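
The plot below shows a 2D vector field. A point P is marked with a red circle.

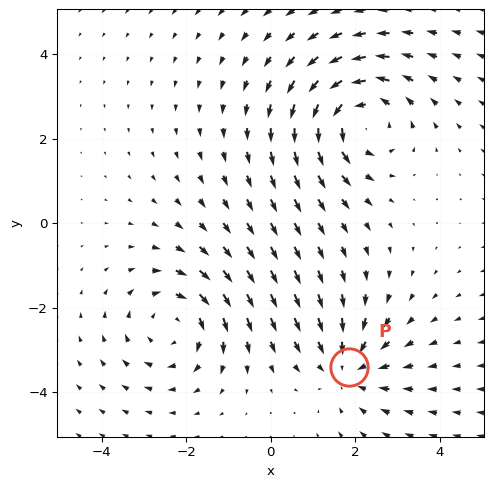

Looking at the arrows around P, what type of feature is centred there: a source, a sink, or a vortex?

sink

At P (1.8, -3.4) the arrows converge inward. Divergence about -2, curl ≈0 — negative divergence with near-zero curl is a sink.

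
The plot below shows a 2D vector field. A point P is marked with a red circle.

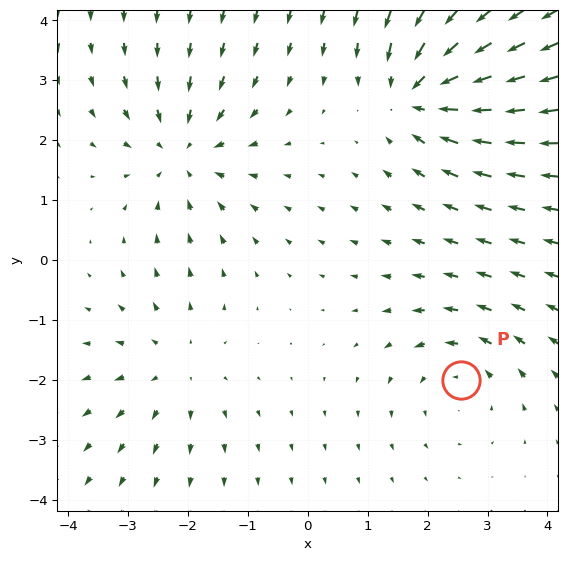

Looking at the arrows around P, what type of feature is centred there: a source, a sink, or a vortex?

vortex

At P (2.6, -2.0) the arrows circulate counterclockwise. Divergence ≈0, curl about +2 — near-zero divergence with nonzero curl is a vortex.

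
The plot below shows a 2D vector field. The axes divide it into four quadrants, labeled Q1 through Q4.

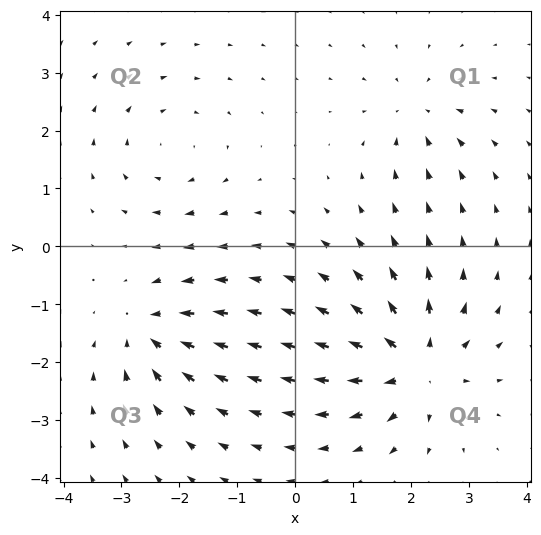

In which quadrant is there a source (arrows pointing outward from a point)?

The source sits at approximately (2.1, -2.0), which lies in quadrant Q4. The divergence there is about +6, positive as expected for a source.

Q4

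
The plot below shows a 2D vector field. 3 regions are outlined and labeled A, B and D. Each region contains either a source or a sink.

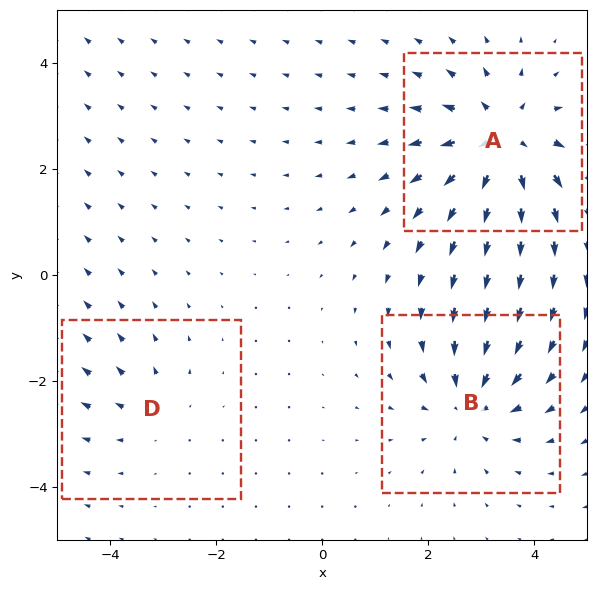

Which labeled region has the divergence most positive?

A

Divergence at each region's feature centre — A: about +5, B: about -4, D: about +2. Region A is most positive.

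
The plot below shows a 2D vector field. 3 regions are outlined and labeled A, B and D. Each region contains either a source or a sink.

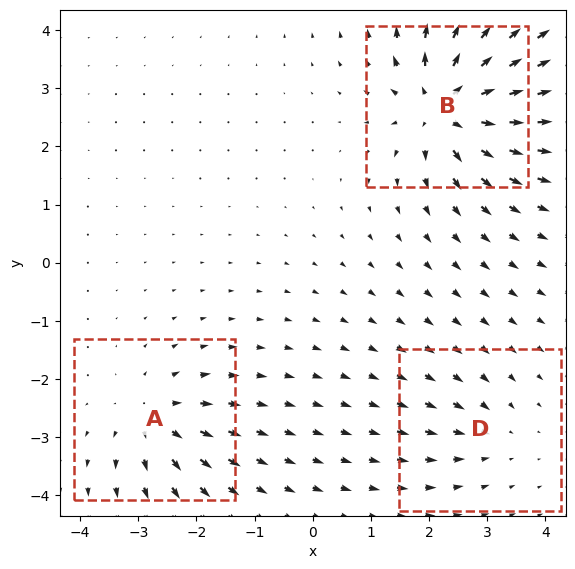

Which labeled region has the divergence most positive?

B

Divergence at each region's feature centre — A: about +4, B: about +7, D: about -2. Region B is most positive.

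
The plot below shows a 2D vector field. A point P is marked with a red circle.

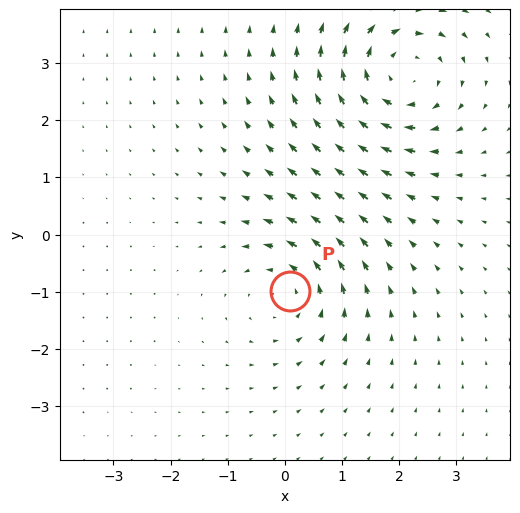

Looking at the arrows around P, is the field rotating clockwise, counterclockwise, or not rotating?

counterclockwise

Near P at (0.1, -1.0) the arrows circulate counterclockwise. The curl (z-component) there is about +3; positive curl means counterclockwise rotation.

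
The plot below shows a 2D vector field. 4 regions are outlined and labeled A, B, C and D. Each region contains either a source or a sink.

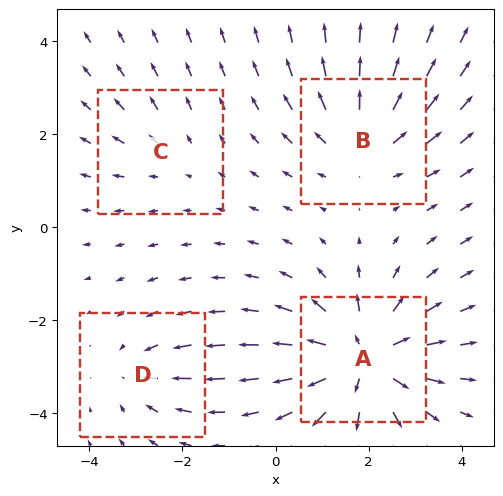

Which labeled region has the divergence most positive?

Divergence at each region's feature centre — A: about +7, B: about +4, C: about +2, D: about -3. Region A is most positive.

A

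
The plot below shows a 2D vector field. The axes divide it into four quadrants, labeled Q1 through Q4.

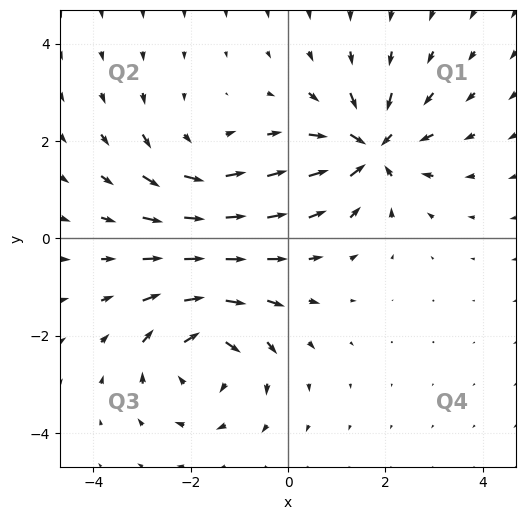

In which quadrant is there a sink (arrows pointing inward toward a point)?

The sink sits at approximately (1.7, 1.8), which lies in quadrant Q1. The divergence there is about -5, negative as expected for a sink.

Q1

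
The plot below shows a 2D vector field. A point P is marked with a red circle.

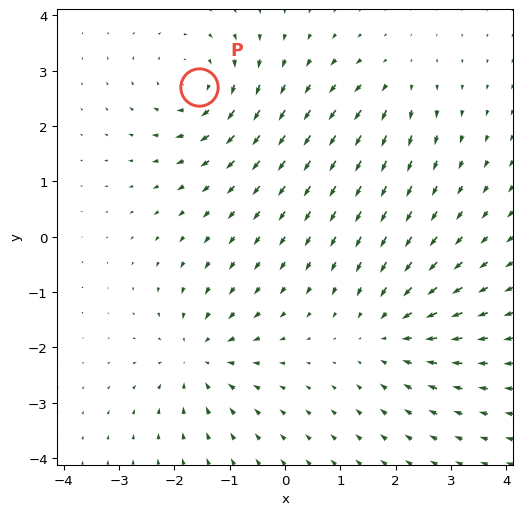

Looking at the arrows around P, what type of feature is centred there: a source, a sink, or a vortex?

At P (-1.6, 2.7) the arrows circulate clockwise. Divergence ≈0, curl about -5 — near-zero divergence with nonzero curl is a vortex.

vortex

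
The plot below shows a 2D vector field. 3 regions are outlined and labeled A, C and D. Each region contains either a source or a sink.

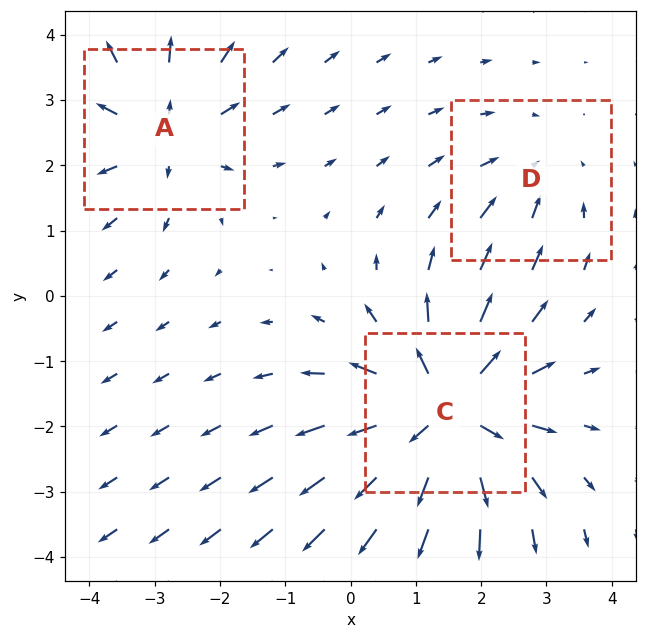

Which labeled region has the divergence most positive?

Divergence at each region's feature centre — A: about +3, C: about +5, D: about -2. Region C is most positive.

C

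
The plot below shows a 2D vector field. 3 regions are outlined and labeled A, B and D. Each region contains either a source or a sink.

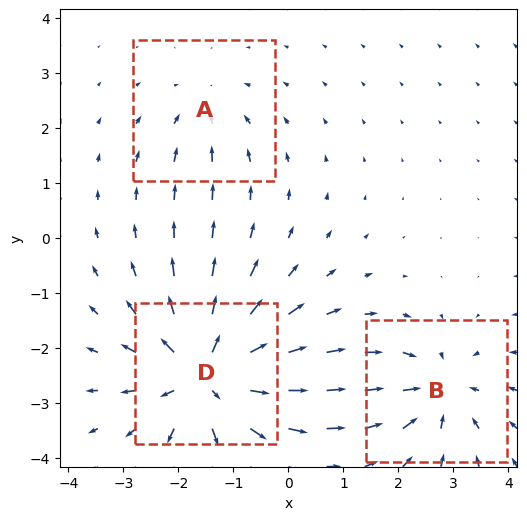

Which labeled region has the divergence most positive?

D

Divergence at each region's feature centre — A: about -2, B: about -4, D: about +6. Region D is most positive.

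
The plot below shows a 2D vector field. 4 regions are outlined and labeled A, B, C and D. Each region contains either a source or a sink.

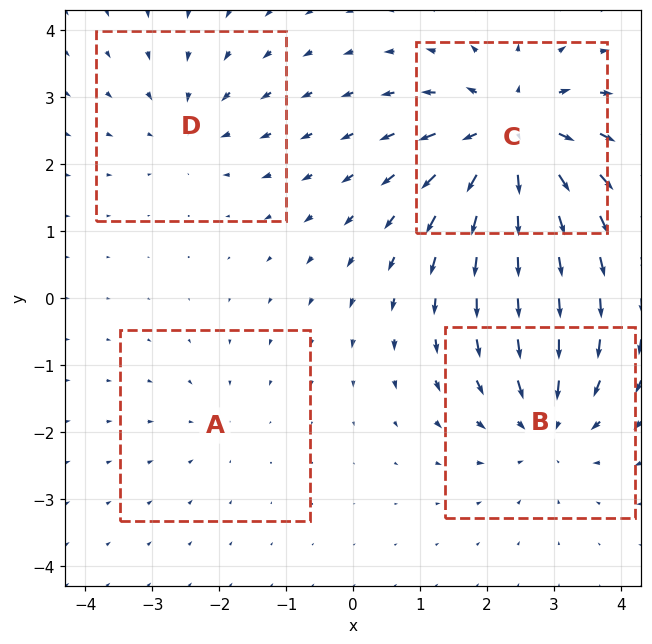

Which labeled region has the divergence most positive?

Divergence at each region's feature centre — A: about -2, B: about -5, C: about +7, D: about -3. Region C is most positive.

C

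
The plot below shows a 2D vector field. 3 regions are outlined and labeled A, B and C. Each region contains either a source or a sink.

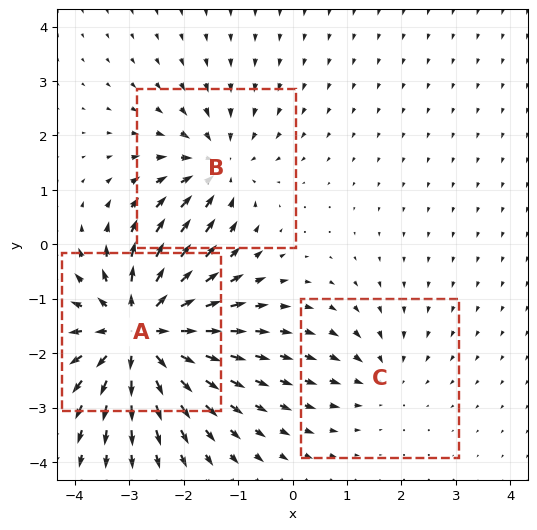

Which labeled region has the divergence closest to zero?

Divergence at each region's feature centre — A: about +5, B: about -3, C: about -2. Region C is closest to zero.

C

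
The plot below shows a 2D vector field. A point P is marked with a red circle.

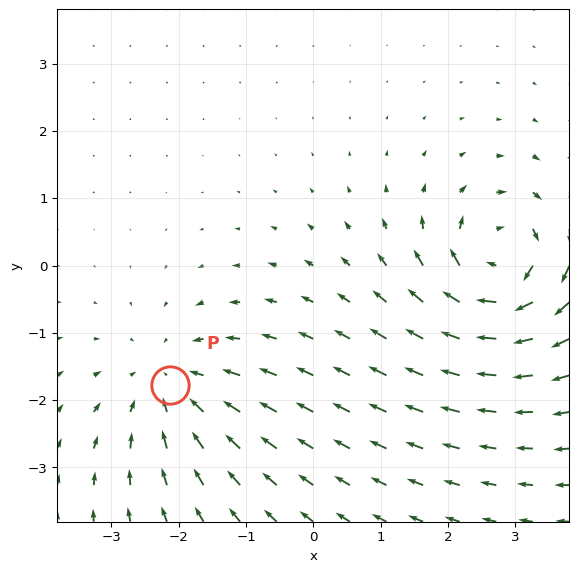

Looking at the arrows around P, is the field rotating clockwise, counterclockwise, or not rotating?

Near P at (-2.1, -1.8) the arrows show no circulation. The curl there is ≈0.

not rotating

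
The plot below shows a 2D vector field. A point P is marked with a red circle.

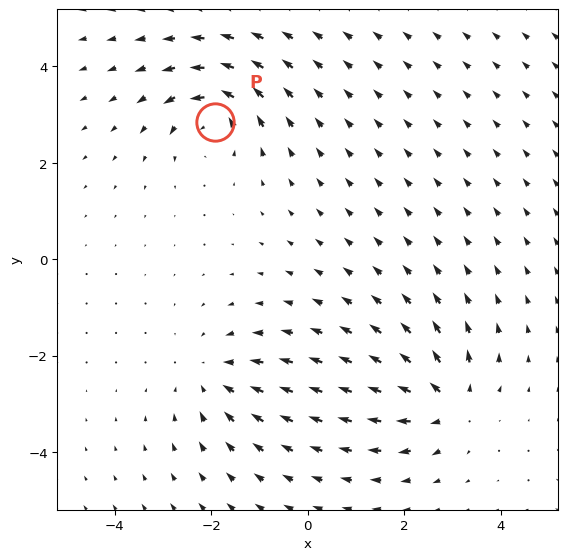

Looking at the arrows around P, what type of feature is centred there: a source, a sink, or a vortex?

vortex

At P (-1.9, 2.8) the arrows circulate counterclockwise. Divergence ≈0, curl about +4 — near-zero divergence with nonzero curl is a vortex.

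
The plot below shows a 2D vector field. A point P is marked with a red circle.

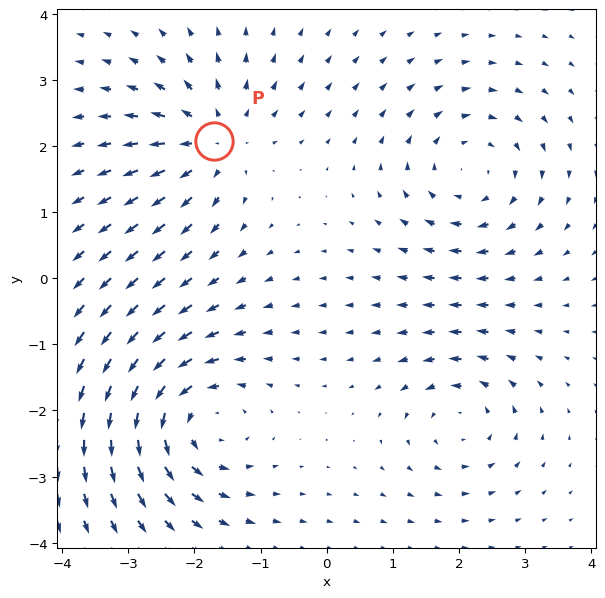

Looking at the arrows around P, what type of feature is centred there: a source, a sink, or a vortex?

At P (-1.7, 2.1) the arrows spread outward. Divergence about +4, curl ≈0 — positive divergence with near-zero curl is a source.

source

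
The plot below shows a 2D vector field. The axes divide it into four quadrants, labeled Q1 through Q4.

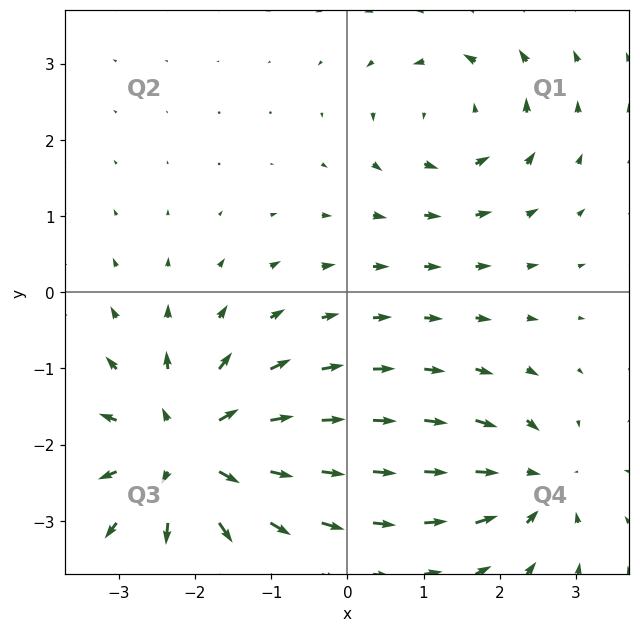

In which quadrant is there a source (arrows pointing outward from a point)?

Q3

The source sits at approximately (-2.1, -2.1), which lies in quadrant Q3. The divergence there is about +5, positive as expected for a source.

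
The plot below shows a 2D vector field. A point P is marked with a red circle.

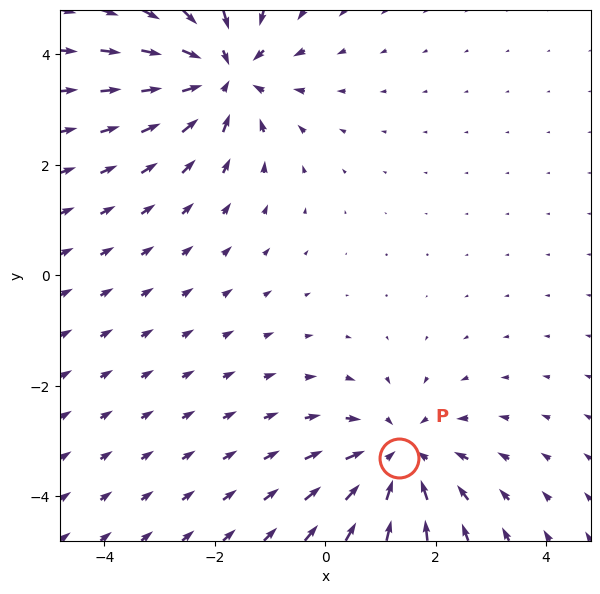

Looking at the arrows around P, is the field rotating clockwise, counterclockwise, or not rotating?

Near P at (1.3, -3.3) the arrows show no circulation. The curl there is ≈0.

not rotating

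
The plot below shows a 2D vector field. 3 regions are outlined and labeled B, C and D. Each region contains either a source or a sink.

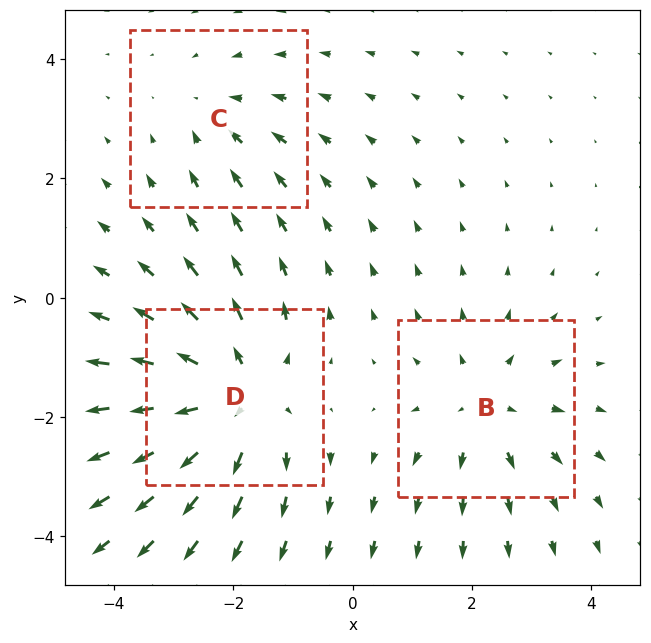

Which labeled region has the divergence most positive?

D

Divergence at each region's feature centre — B: about +3, C: about -2, D: about +4. Region D is most positive.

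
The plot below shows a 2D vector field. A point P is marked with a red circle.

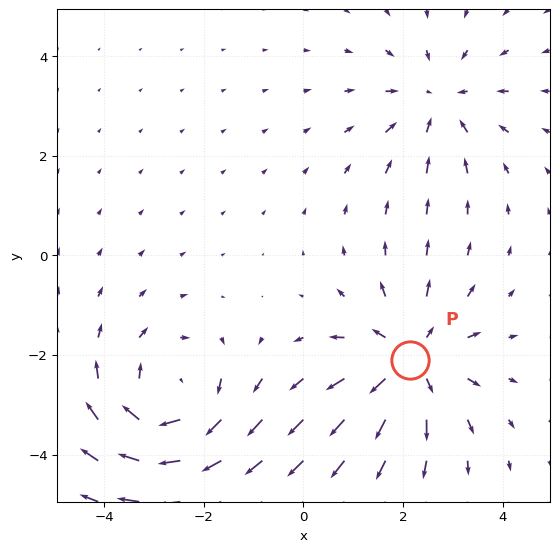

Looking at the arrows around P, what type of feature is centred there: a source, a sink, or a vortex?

source

At P (2.1, -2.1) the arrows spread outward. Divergence about +4, curl ≈0 — positive divergence with near-zero curl is a source.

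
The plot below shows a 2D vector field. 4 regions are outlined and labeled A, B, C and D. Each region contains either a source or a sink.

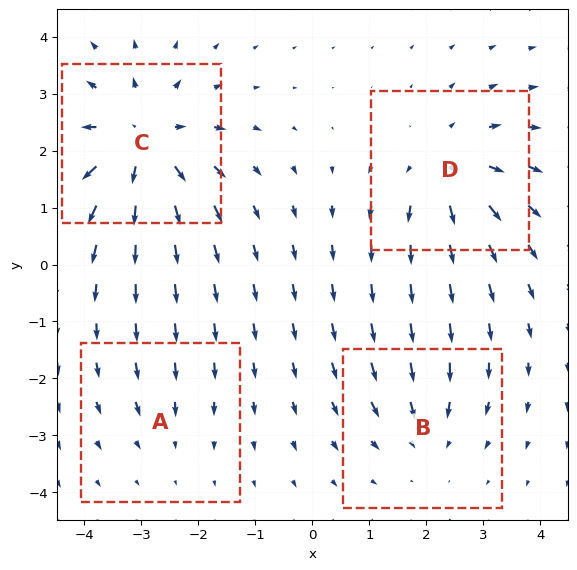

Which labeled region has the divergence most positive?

Divergence at each region's feature centre — A: about -2, B: about -3, C: about +6, D: about +5. Region C is most positive.

C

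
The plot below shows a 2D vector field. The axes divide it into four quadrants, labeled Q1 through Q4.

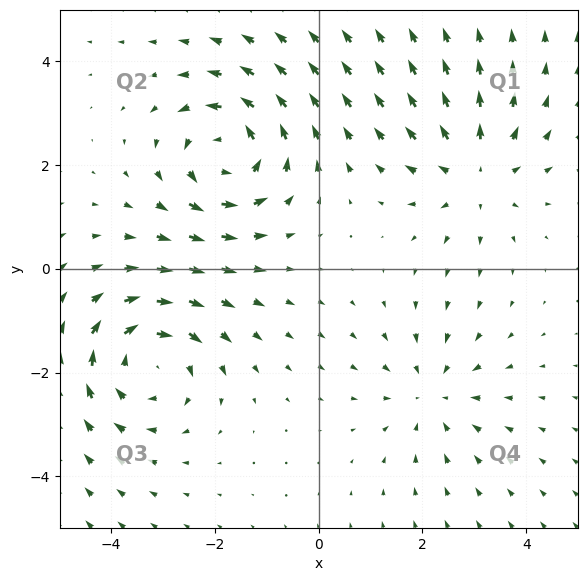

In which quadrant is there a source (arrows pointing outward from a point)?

Q1

The source sits at approximately (3.0, 1.8), which lies in quadrant Q1. The divergence there is about +3, positive as expected for a source.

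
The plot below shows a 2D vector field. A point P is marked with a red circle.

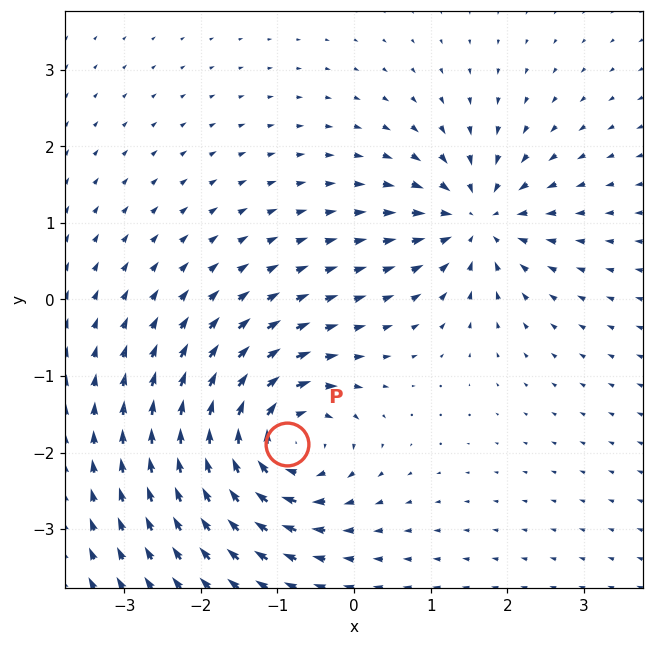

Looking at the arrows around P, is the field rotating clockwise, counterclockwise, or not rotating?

clockwise

Near P at (-0.9, -1.9) the arrows circulate clockwise. The curl (z-component) there is about -6; negative curl means clockwise rotation.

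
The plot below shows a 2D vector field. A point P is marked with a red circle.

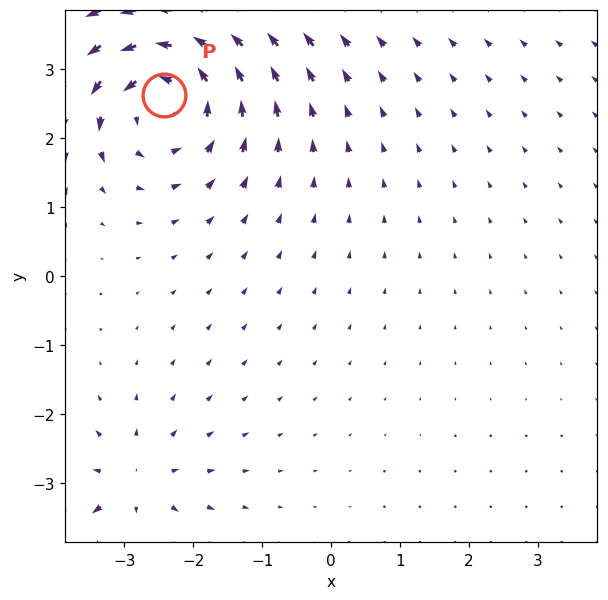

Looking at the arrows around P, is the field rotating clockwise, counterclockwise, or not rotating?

Near P at (-2.4, 2.6) the arrows circulate counterclockwise. The curl (z-component) there is about +5; positive curl means counterclockwise rotation.

counterclockwise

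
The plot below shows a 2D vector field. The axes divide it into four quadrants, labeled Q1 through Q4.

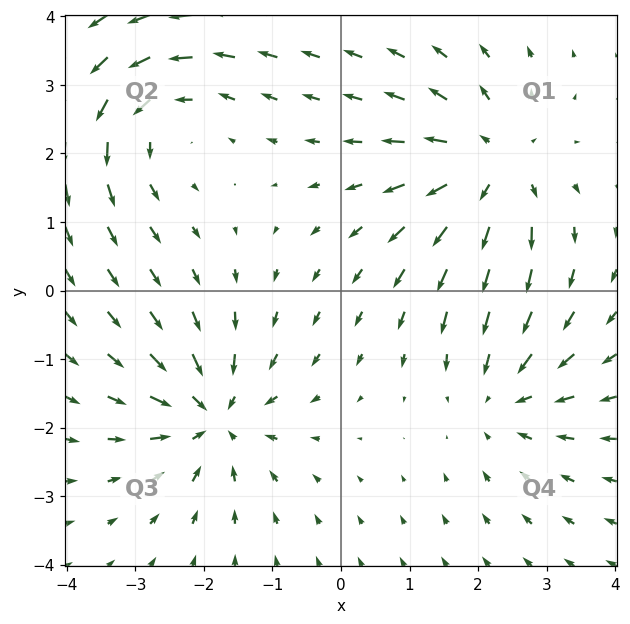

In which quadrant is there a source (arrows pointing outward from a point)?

The source sits at approximately (2.2, 1.8), which lies in quadrant Q1. The divergence there is about +5, positive as expected for a source.

Q1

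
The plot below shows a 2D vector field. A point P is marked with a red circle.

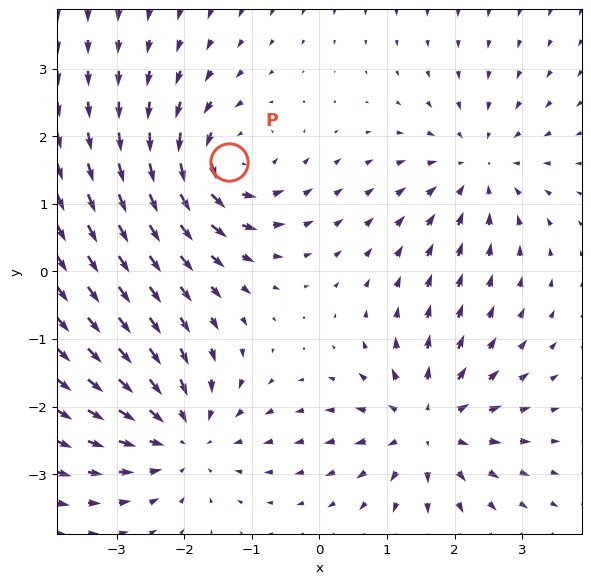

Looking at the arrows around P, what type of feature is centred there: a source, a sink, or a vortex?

At P (-1.3, 1.6) the arrows circulate counterclockwise. Divergence ≈0, curl about +5 — near-zero divergence with nonzero curl is a vortex.

vortex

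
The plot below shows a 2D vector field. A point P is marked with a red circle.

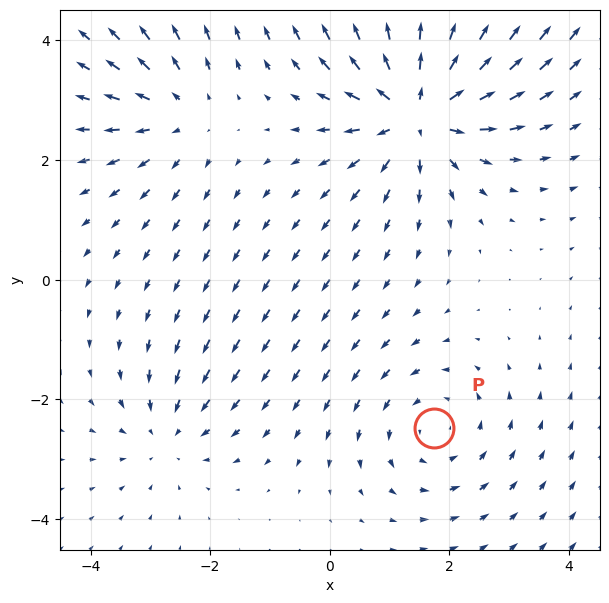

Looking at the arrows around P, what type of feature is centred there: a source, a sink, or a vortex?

vortex

At P (1.7, -2.5) the arrows circulate counterclockwise. Divergence ≈0, curl about +3 — near-zero divergence with nonzero curl is a vortex.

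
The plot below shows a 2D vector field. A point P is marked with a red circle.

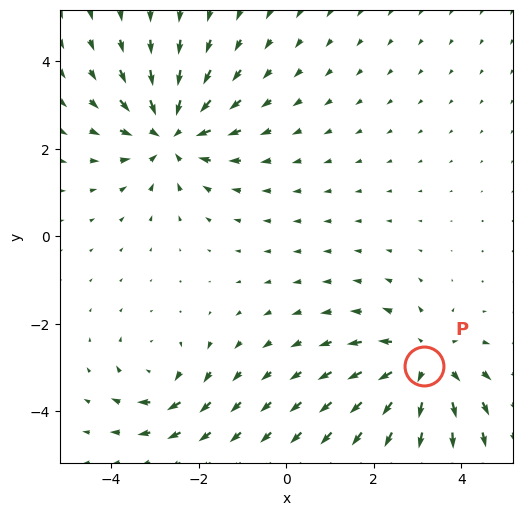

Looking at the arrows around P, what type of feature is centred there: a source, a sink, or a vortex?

At P (3.1, -3.0) the arrows spread outward. Divergence about +4, curl ≈0 — positive divergence with near-zero curl is a source.

source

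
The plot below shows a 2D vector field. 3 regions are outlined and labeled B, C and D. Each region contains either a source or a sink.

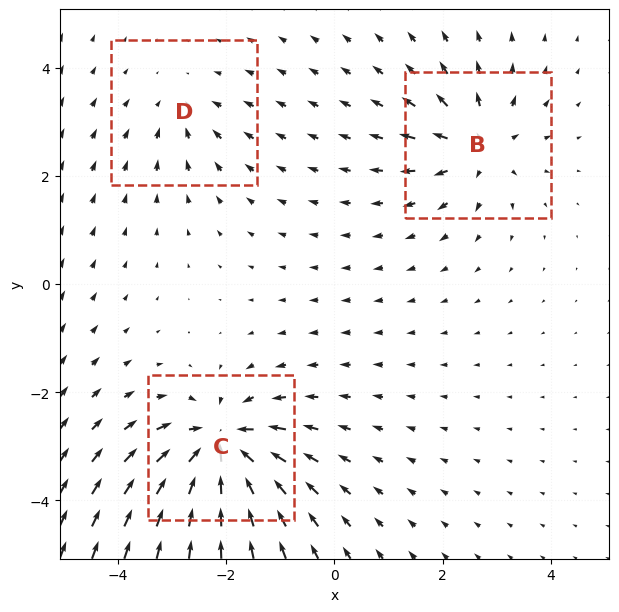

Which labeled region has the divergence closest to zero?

D

Divergence at each region's feature centre — B: about +4, C: about -6, D: about -2. Region D is closest to zero.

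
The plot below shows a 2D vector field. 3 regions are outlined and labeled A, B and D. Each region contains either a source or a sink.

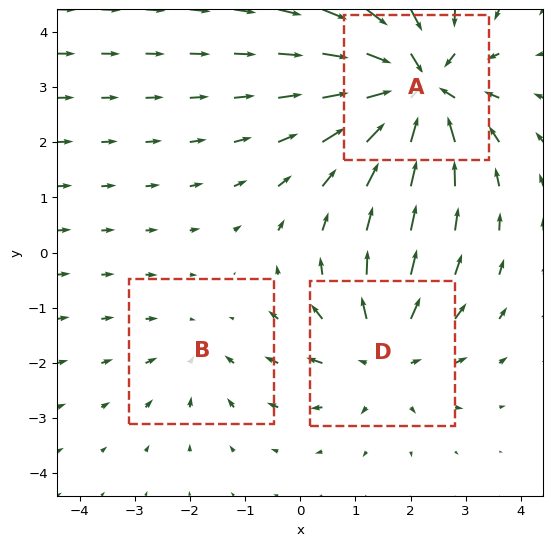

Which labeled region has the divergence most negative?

Divergence at each region's feature centre — A: about -5, B: about -2, D: about +3. Region A is most negative.

A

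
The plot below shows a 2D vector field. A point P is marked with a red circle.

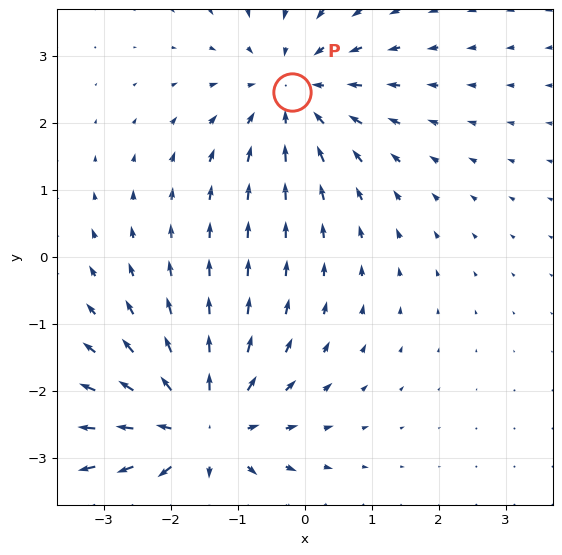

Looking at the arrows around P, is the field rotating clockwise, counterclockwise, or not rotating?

not rotating

Near P at (-0.2, 2.5) the arrows show no circulation. The curl there is ≈0.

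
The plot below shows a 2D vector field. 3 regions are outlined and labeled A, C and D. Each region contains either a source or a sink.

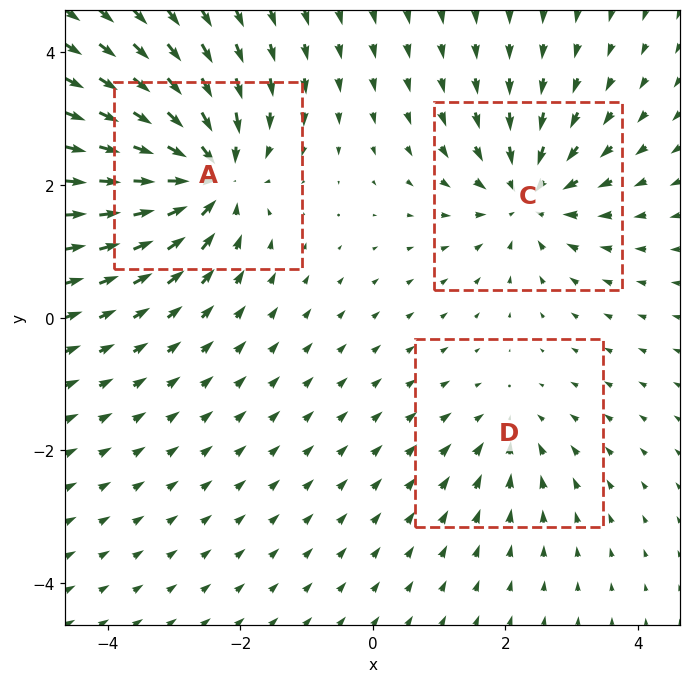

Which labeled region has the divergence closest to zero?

D

Divergence at each region's feature centre — A: about -6, C: about -4, D: about -2. Region D is closest to zero.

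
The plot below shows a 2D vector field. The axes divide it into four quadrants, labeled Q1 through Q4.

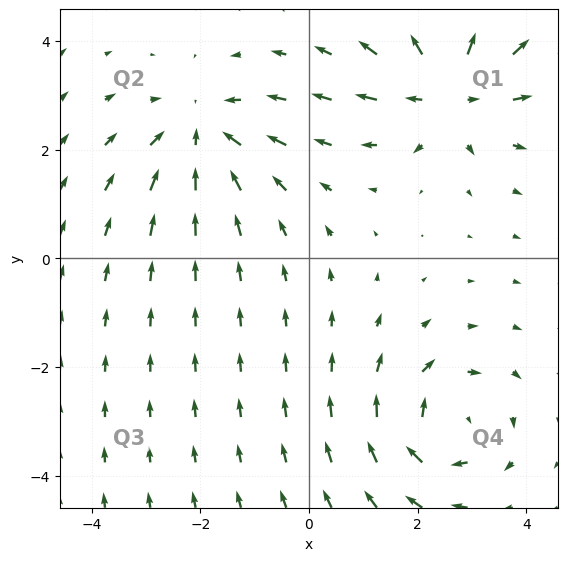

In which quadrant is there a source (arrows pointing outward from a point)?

The source sits at approximately (2.6, 3.1), which lies in quadrant Q1. The divergence there is about +3, positive as expected for a source.

Q1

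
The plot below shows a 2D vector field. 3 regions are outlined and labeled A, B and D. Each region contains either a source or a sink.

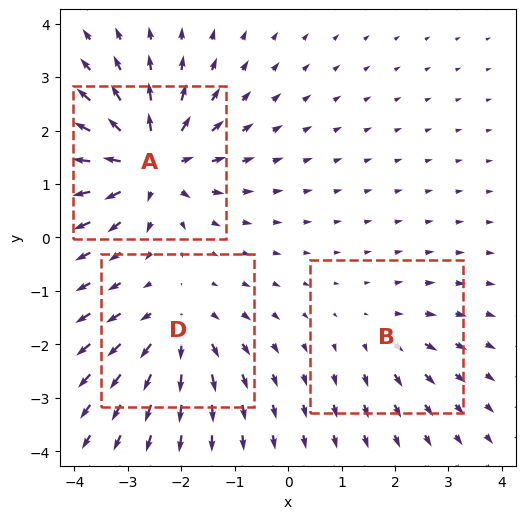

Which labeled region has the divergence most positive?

A

Divergence at each region's feature centre — A: about +6, B: about +2, D: about +4. Region A is most positive.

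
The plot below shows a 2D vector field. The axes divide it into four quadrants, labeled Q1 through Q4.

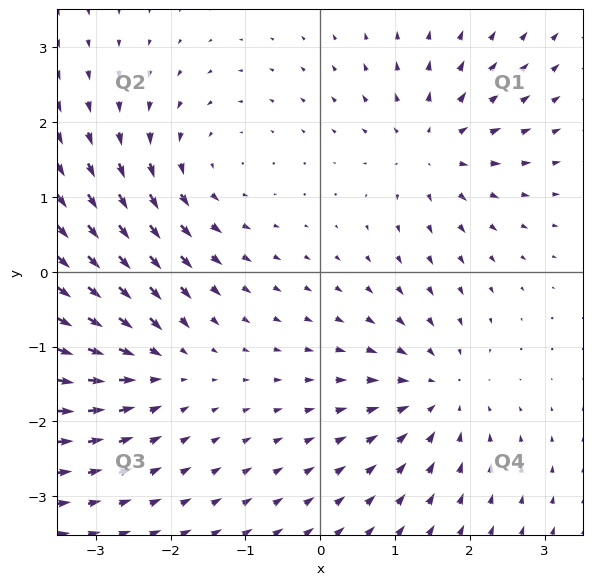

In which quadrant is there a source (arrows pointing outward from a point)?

The source sits at approximately (1.5, 1.6), which lies in quadrant Q1. The divergence there is about +4, positive as expected for a source.

Q1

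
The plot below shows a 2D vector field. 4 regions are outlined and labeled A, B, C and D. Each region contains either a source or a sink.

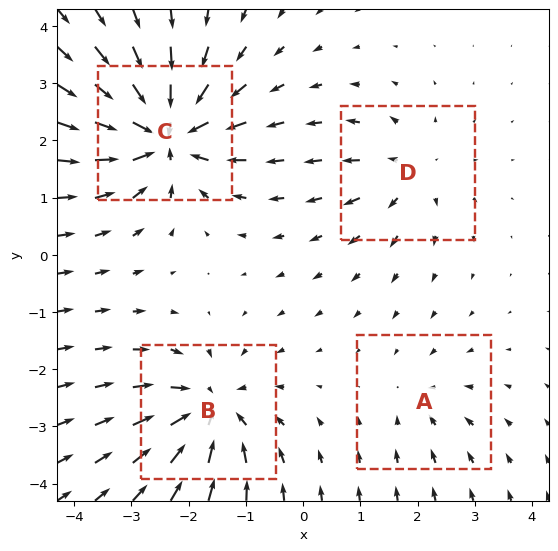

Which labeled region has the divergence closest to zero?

Divergence at each region's feature centre — A: about -3, B: about -6, C: about -8, D: about +4. Region A is closest to zero.

A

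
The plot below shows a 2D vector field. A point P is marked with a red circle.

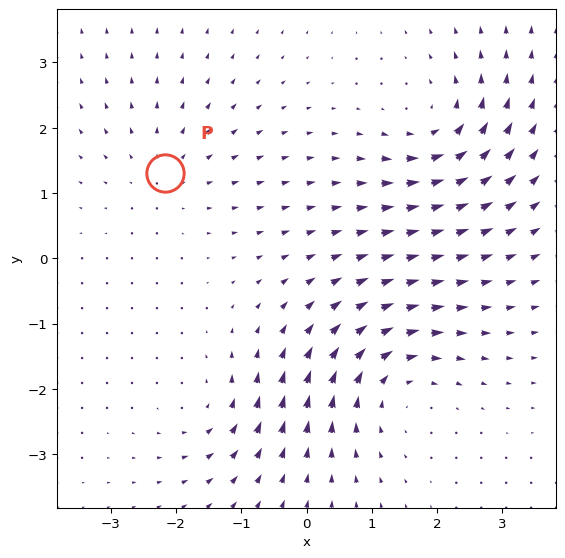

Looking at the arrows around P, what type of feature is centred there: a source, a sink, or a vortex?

source

At P (-2.2, 1.3) the arrows spread outward. Divergence about +3, curl ≈0 — positive divergence with near-zero curl is a source.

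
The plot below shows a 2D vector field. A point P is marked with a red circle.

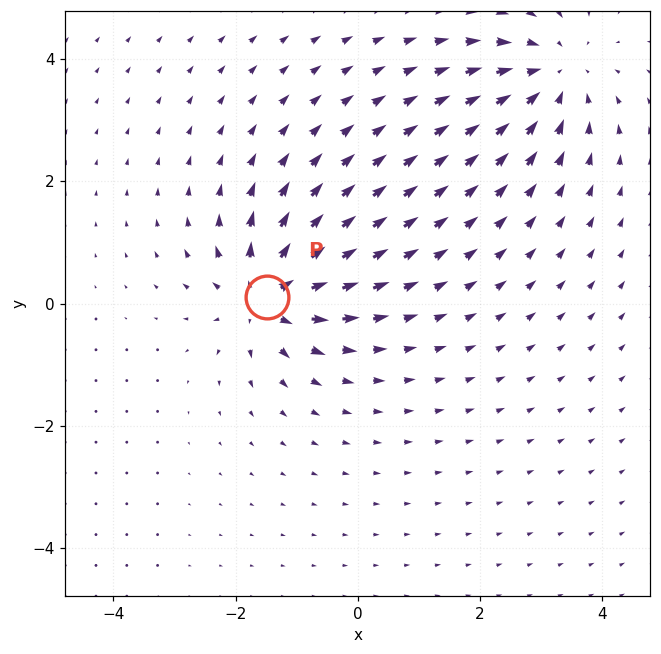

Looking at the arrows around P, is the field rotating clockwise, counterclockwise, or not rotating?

Near P at (-1.5, 0.1) the arrows show no circulation. The curl there is ≈0.

not rotating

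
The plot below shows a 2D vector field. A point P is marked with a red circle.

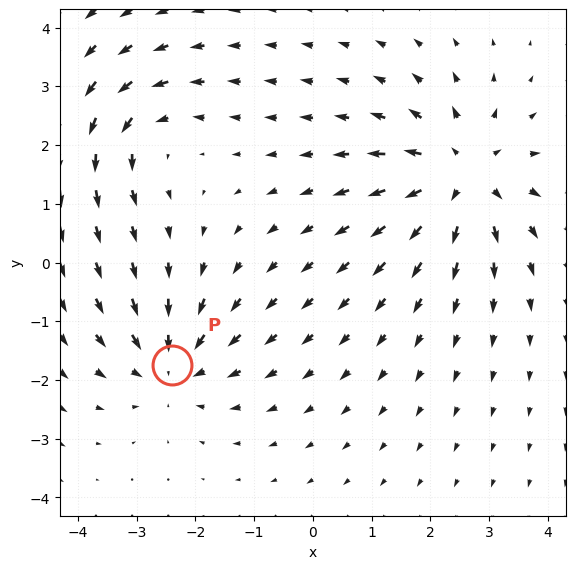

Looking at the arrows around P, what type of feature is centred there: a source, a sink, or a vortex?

At P (-2.4, -1.8) the arrows converge inward. Divergence about -4, curl ≈0 — negative divergence with near-zero curl is a sink.

sink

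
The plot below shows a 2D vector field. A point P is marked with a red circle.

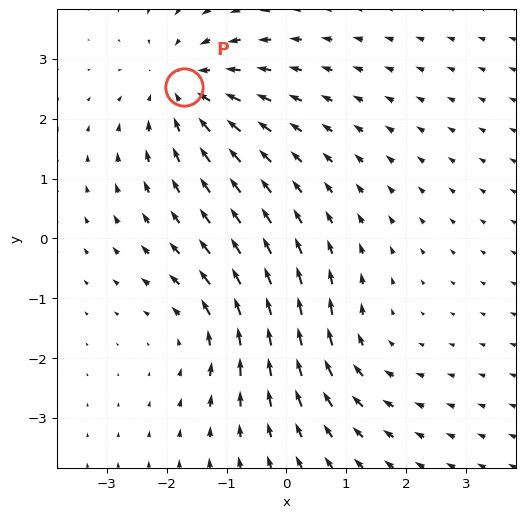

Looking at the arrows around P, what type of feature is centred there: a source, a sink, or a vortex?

At P (-1.7, 2.5) the arrows converge inward. Divergence about -4, curl ≈0 — negative divergence with near-zero curl is a sink.

sink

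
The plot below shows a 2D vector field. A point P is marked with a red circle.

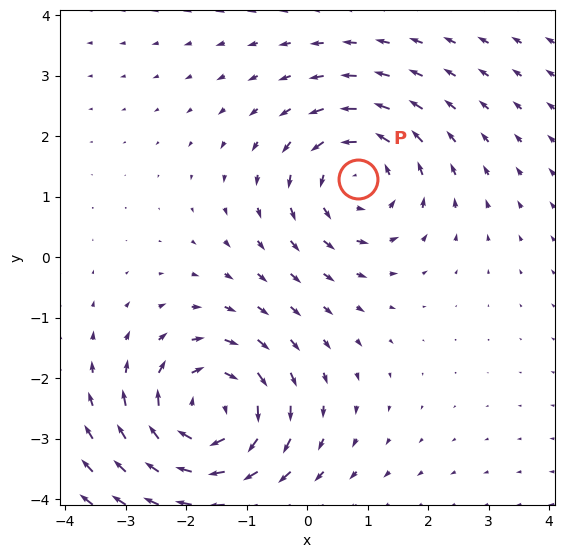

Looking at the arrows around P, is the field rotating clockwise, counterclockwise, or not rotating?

Near P at (0.8, 1.3) the arrows circulate counterclockwise. The curl (z-component) there is about +3; positive curl means counterclockwise rotation.

counterclockwise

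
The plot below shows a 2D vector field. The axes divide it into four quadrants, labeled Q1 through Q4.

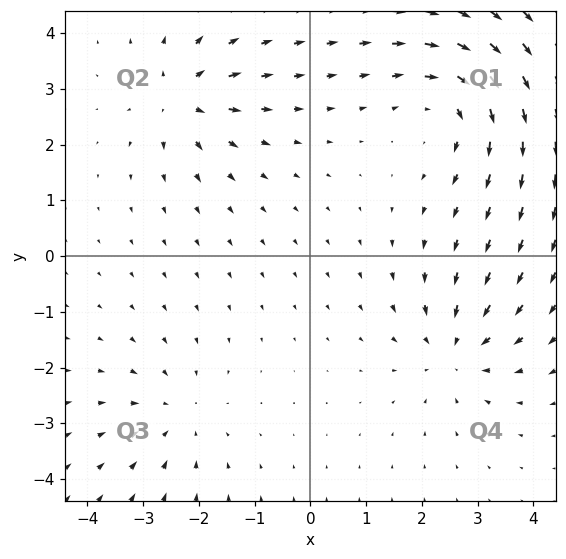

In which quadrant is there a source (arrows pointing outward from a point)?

Q2

The source sits at approximately (-2.3, 2.8), which lies in quadrant Q2. The divergence there is about +4, positive as expected for a source.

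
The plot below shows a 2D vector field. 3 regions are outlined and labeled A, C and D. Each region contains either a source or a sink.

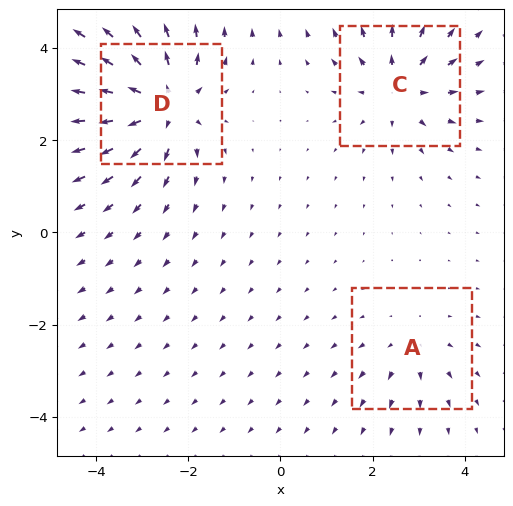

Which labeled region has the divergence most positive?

D

Divergence at each region's feature centre — A: about +2, C: about +4, D: about +6. Region D is most positive.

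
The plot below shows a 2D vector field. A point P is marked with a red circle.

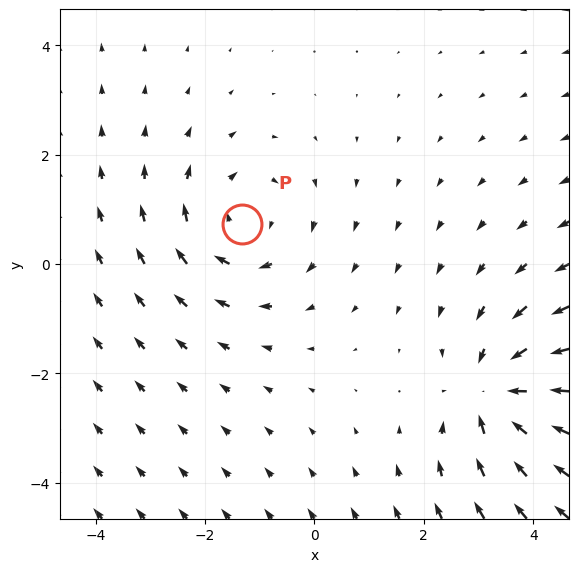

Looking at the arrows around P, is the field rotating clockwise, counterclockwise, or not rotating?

clockwise

Near P at (-1.3, 0.7) the arrows circulate clockwise. The curl (z-component) there is about -2; negative curl means clockwise rotation.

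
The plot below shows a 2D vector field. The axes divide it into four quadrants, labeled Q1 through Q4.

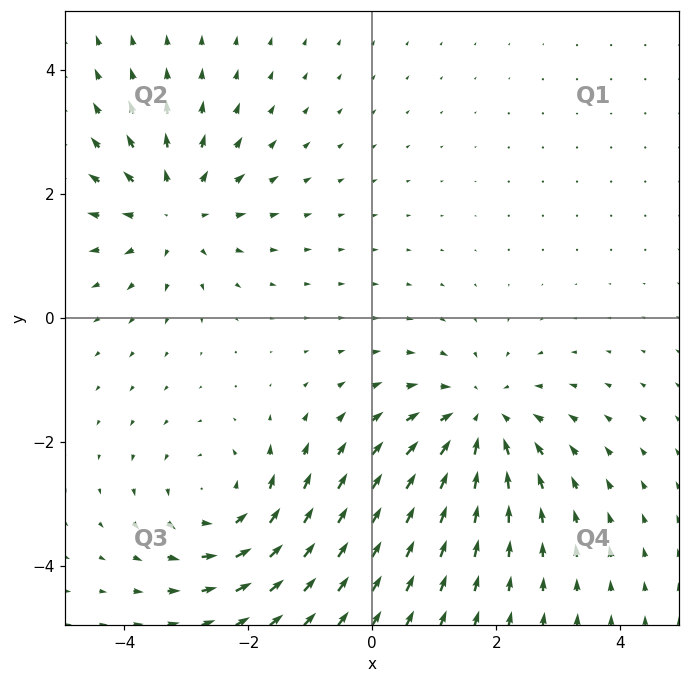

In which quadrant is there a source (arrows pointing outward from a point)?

Q2

The source sits at approximately (-3.2, 1.7), which lies in quadrant Q2. The divergence there is about +4, positive as expected for a source.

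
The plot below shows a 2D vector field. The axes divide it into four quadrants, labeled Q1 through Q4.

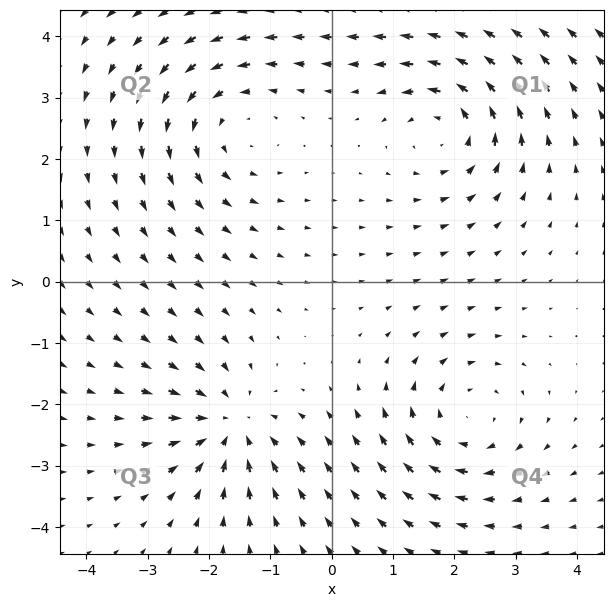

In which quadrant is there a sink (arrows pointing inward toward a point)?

The sink sits at approximately (-1.7, -2.4), which lies in quadrant Q3. The divergence there is about -5, negative as expected for a sink.

Q3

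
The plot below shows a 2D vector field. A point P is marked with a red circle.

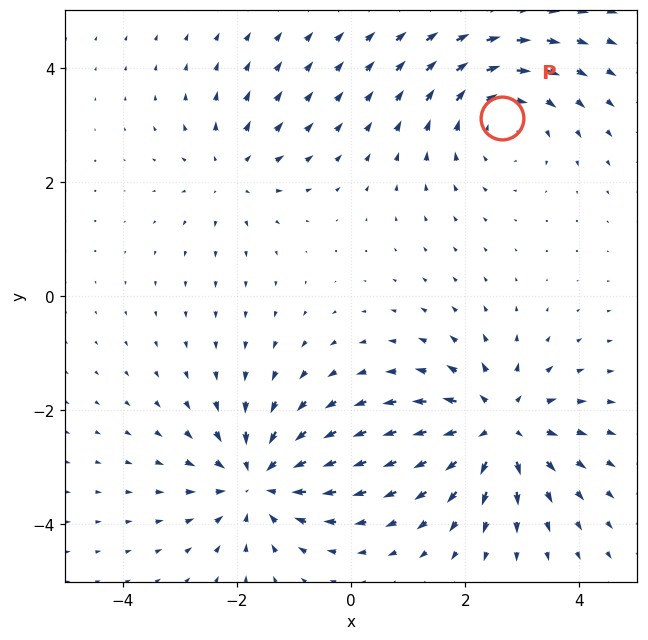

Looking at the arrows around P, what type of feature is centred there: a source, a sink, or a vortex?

vortex

At P (2.6, 3.1) the arrows circulate clockwise. Divergence ≈0, curl about -4 — near-zero divergence with nonzero curl is a vortex.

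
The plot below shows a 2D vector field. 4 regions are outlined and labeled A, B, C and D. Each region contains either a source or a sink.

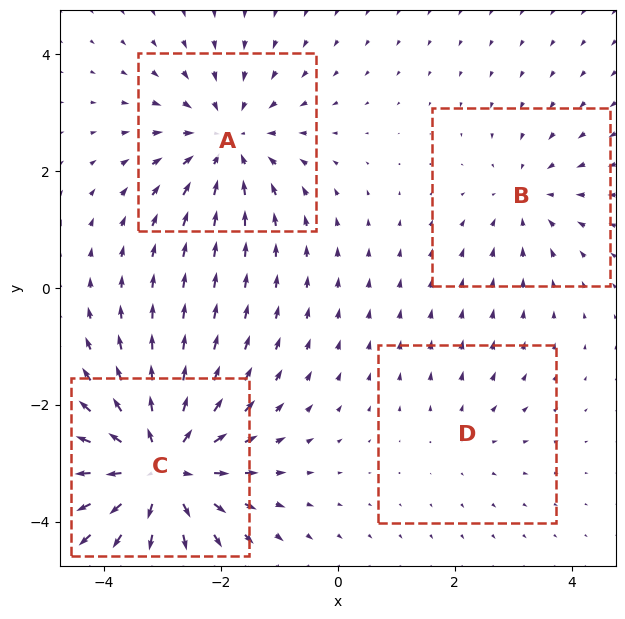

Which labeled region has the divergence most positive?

Divergence at each region's feature centre — A: about -4, B: about -3, C: about +6, D: about +2. Region C is most positive.

C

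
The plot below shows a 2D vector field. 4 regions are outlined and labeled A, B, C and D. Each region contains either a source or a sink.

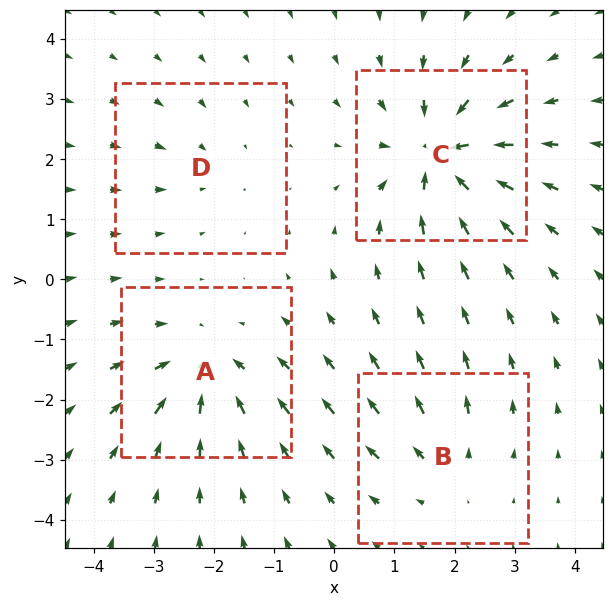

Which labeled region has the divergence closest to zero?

D

Divergence at each region's feature centre — A: about -6, B: about +4, C: about -8, D: about -2. Region D is closest to zero.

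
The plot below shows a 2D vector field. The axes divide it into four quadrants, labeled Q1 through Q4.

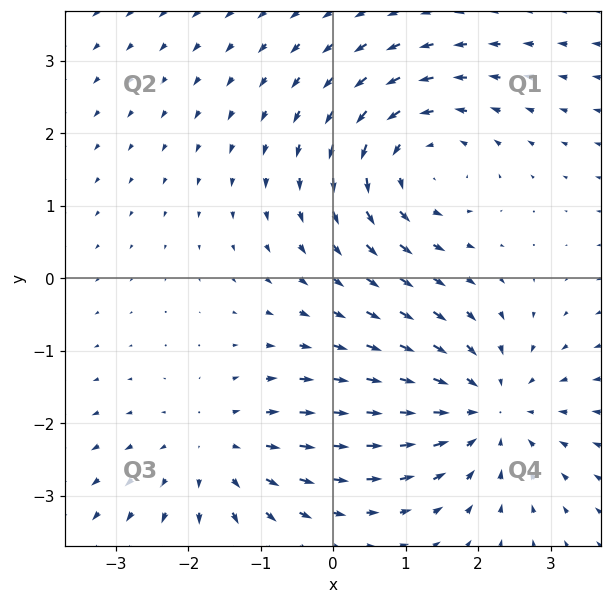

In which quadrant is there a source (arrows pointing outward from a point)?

The source sits at approximately (-1.6, -2.4), which lies in quadrant Q3. The divergence there is about +3, positive as expected for a source.

Q3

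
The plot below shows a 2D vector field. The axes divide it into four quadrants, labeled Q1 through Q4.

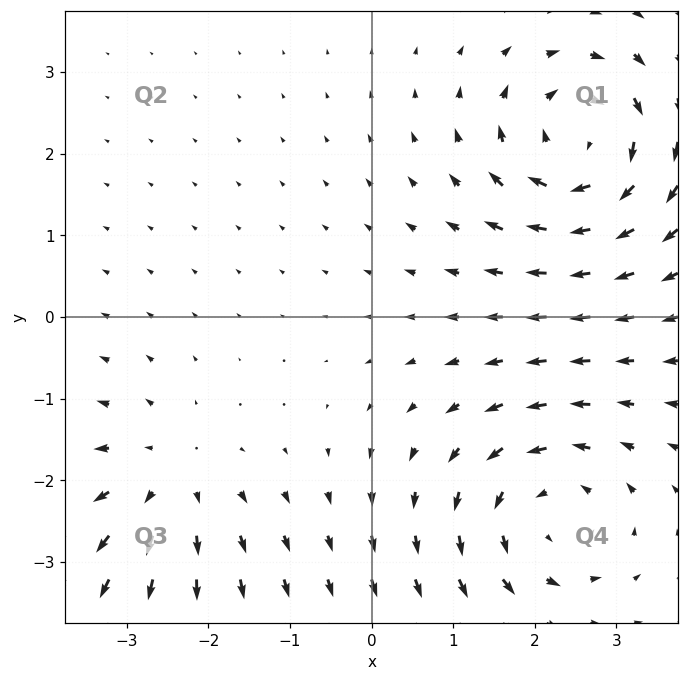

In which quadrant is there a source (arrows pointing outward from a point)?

The source sits at approximately (-2.5, -2.0), which lies in quadrant Q3. The divergence there is about +3, positive as expected for a source.

Q3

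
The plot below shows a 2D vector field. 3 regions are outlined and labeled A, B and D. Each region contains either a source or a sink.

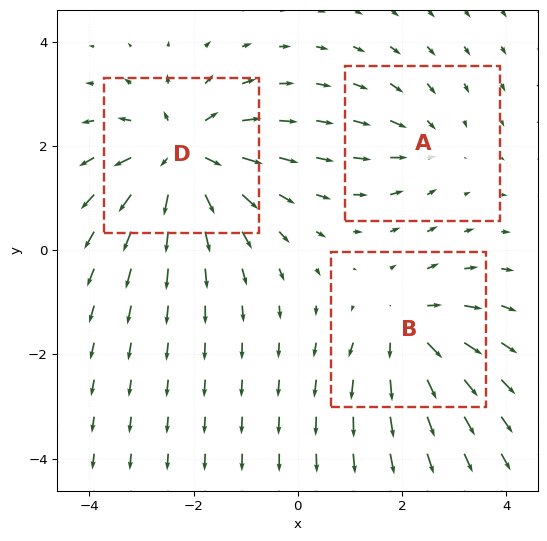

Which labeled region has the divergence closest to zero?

Divergence at each region's feature centre — A: about -2, B: about +3, D: about +5. Region A is closest to zero.

A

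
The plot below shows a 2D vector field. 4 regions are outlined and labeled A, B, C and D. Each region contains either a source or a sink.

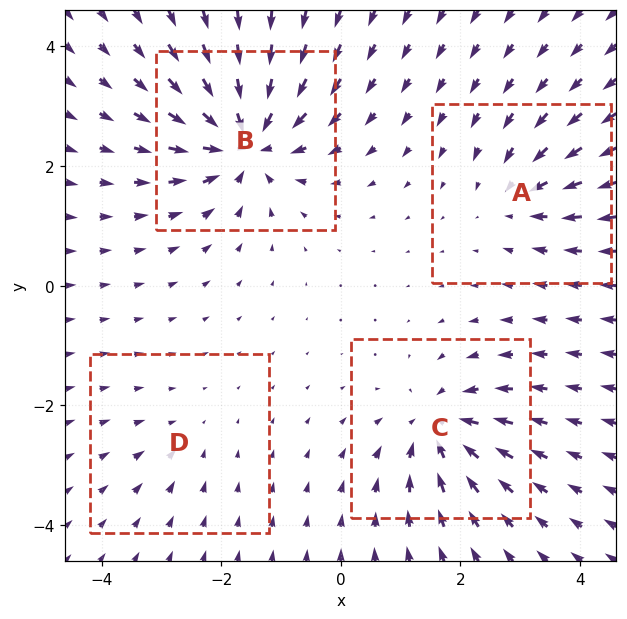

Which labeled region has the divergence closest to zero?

Divergence at each region's feature centre — A: about -4, B: about -8, C: about -6, D: about -2. Region D is closest to zero.

D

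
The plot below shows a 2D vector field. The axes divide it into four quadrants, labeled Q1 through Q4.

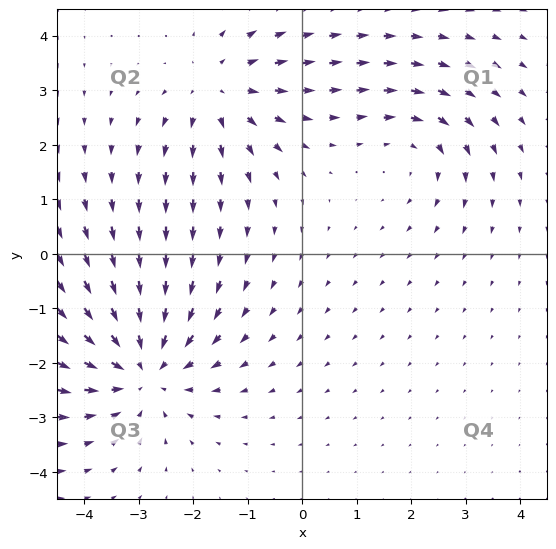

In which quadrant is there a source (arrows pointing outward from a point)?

Q2

The source sits at approximately (-1.5, 3.0), which lies in quadrant Q2. The divergence there is about +3, positive as expected for a source.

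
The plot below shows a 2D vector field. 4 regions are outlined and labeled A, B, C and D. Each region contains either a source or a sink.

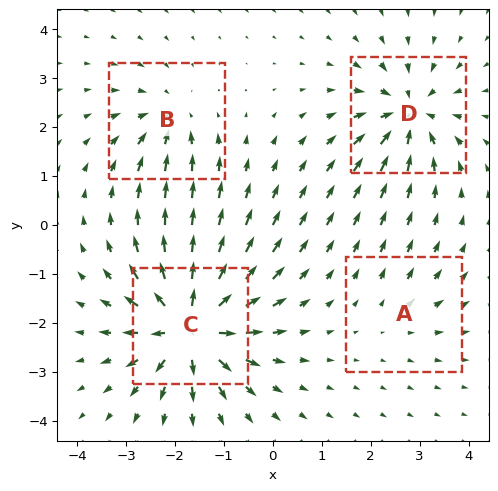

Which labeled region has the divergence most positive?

Divergence at each region's feature centre — A: about +2, B: about -4, C: about +9, D: about -6. Region C is most positive.

C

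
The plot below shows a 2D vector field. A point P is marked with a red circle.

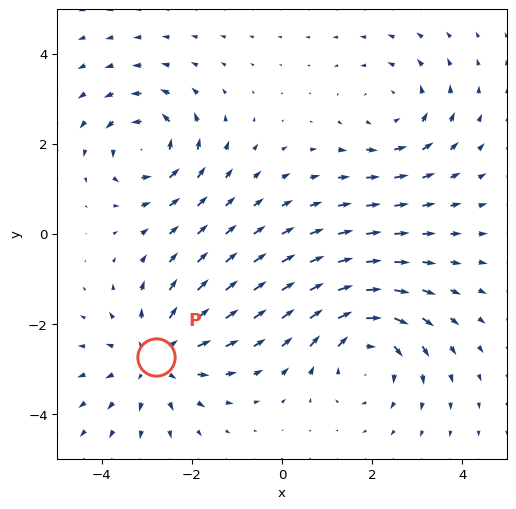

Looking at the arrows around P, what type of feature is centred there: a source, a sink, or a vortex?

At P (-2.8, -2.7) the arrows spread outward. Divergence about +4, curl ≈0 — positive divergence with near-zero curl is a source.

source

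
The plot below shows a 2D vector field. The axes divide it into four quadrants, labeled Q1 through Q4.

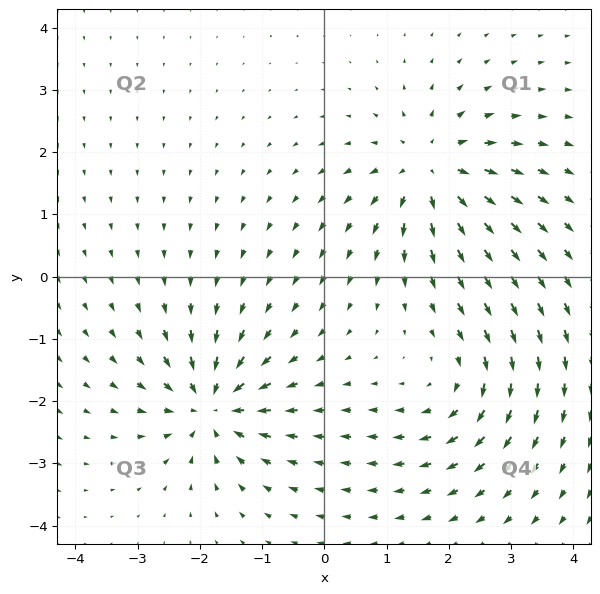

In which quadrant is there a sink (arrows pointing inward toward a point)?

The sink sits at approximately (-1.8, -2.1), which lies in quadrant Q3. The divergence there is about -6, negative as expected for a sink.

Q3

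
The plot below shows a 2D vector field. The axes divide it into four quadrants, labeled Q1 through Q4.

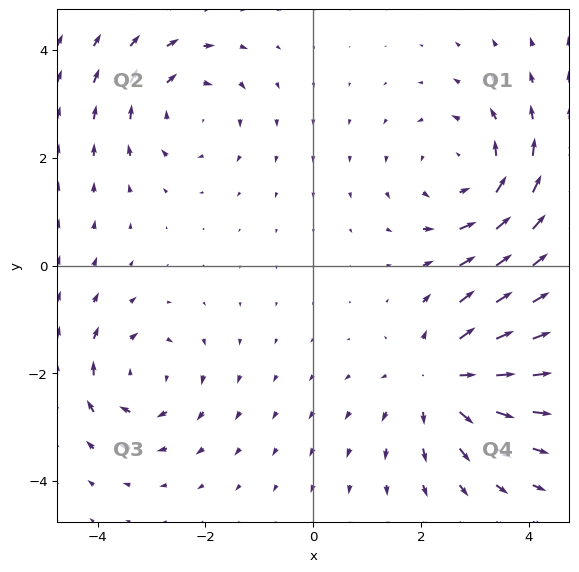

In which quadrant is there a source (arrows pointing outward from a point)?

The source sits at approximately (2.4, -2.1), which lies in quadrant Q4. The divergence there is about +3, positive as expected for a source.

Q4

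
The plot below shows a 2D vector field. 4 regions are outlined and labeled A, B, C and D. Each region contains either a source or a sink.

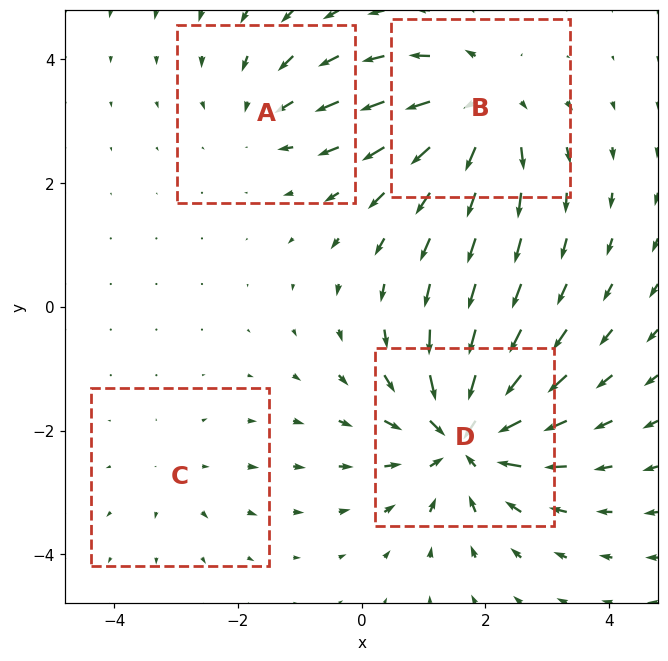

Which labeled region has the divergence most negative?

Divergence at each region's feature centre — A: about -3, B: about +5, C: about +2, D: about -7. Region D is most negative.

D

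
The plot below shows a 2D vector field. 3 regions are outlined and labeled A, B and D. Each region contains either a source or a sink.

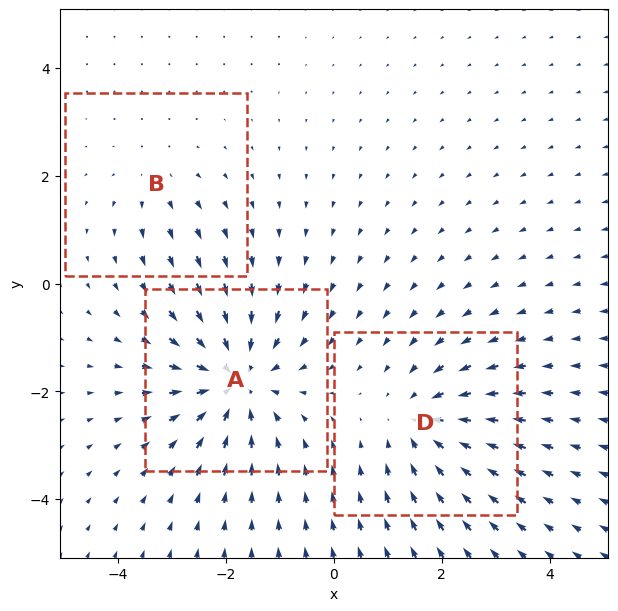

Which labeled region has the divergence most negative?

Divergence at each region's feature centre — A: about -5, B: about +2, D: about -3. Region A is most negative.

A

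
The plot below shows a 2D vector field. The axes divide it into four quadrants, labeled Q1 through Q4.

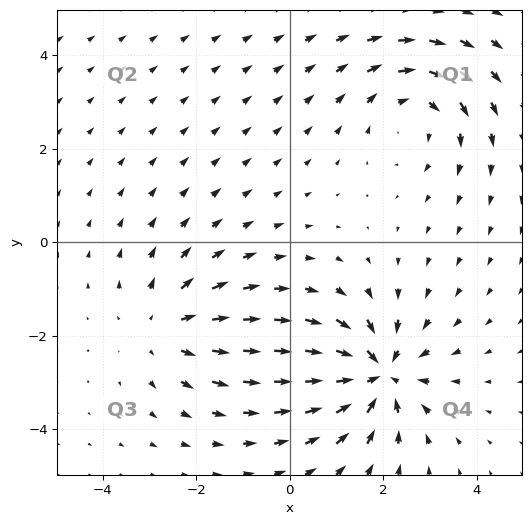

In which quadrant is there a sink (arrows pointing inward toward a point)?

Q4

The sink sits at approximately (1.9, -2.8), which lies in quadrant Q4. The divergence there is about -4, negative as expected for a sink.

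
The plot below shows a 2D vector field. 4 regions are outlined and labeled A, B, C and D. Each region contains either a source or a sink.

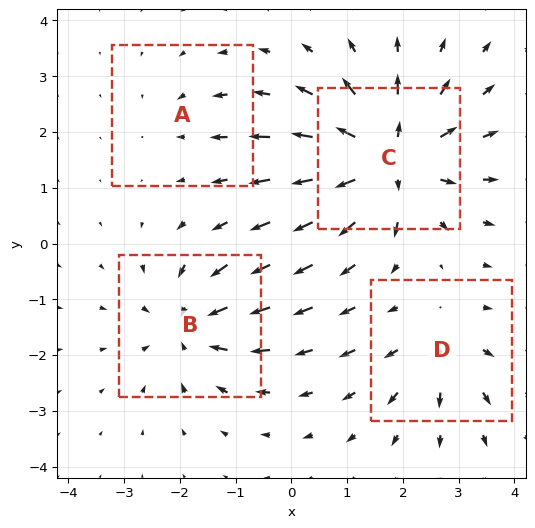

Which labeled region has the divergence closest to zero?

Divergence at each region's feature centre — A: about -2, B: about -5, C: about +7, D: about +4. Region A is closest to zero.

A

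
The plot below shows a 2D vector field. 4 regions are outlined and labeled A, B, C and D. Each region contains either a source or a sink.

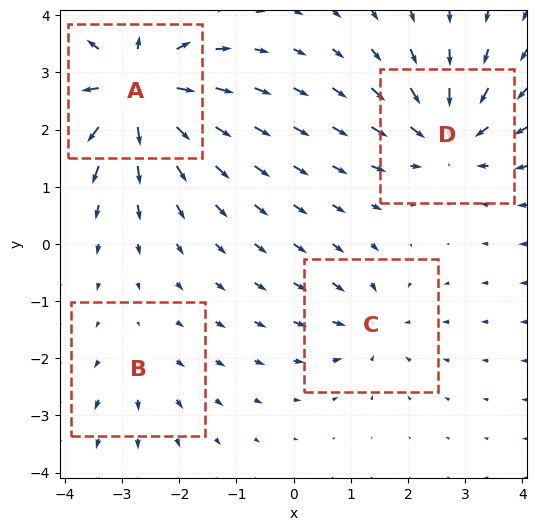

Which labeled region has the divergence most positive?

Divergence at each region's feature centre — A: about +8, B: about +2, C: about -4, D: about -6. Region A is most positive.

A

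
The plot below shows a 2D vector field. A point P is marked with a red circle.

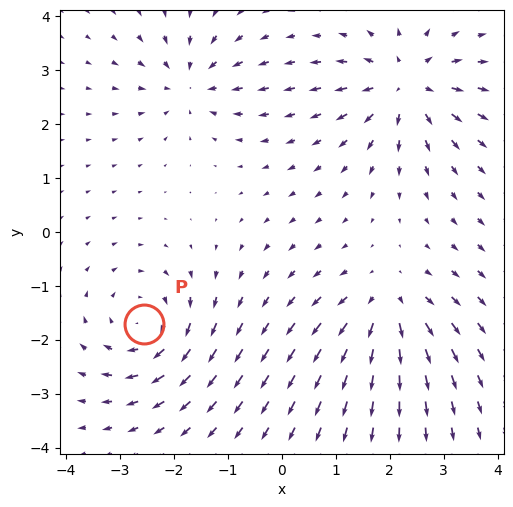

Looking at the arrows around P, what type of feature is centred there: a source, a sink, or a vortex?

At P (-2.6, -1.7) the arrows circulate clockwise. Divergence ≈0, curl about -4 — near-zero divergence with nonzero curl is a vortex.

vortex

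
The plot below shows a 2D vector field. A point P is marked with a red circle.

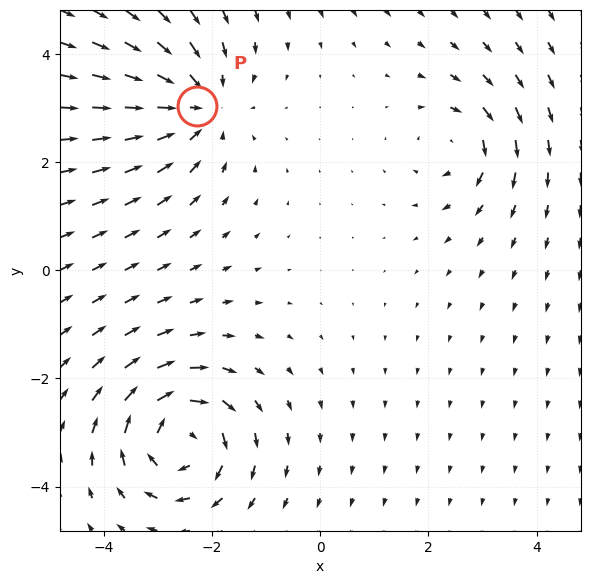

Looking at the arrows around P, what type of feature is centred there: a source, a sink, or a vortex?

sink

At P (-2.3, 3.0) the arrows converge inward. Divergence about -4, curl ≈0 — negative divergence with near-zero curl is a sink.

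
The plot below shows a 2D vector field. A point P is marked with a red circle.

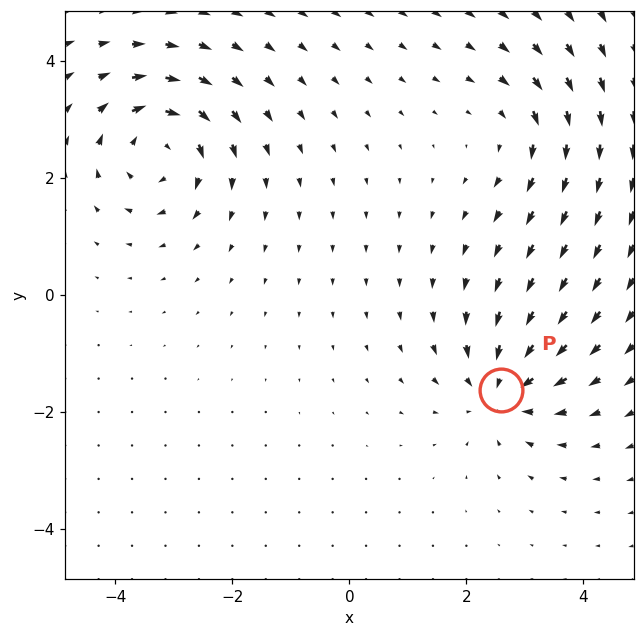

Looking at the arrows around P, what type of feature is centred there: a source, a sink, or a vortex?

At P (2.6, -1.6) the arrows converge inward. Divergence about -4, curl ≈0 — negative divergence with near-zero curl is a sink.

sink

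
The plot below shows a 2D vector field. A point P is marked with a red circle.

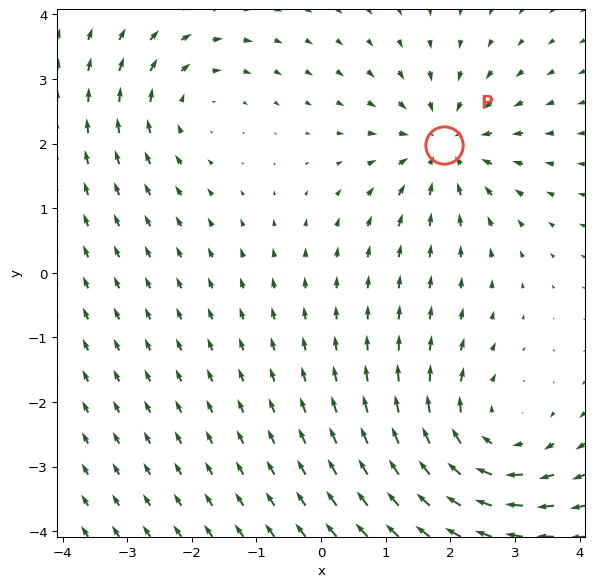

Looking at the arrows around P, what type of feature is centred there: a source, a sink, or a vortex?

sink

At P (1.9, 2.0) the arrows converge inward. Divergence about -4, curl ≈0 — negative divergence with near-zero curl is a sink.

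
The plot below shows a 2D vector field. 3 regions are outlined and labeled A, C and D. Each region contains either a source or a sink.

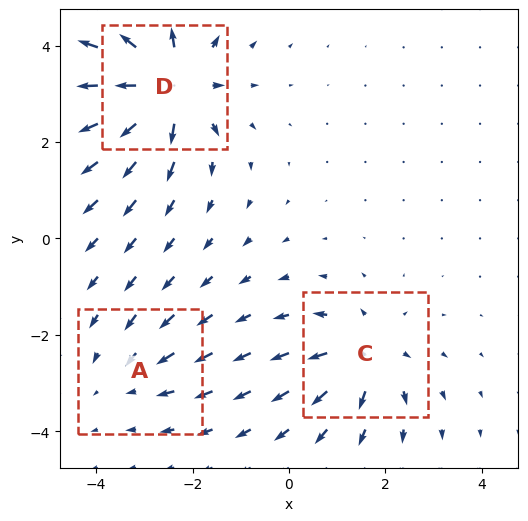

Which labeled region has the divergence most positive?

D

Divergence at each region's feature centre — A: about -2, C: about +4, D: about +6. Region D is most positive.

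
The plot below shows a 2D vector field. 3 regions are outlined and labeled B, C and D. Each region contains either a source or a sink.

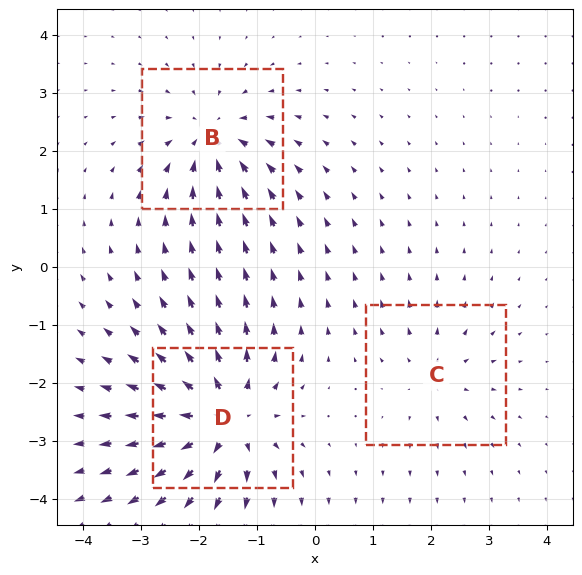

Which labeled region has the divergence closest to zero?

Divergence at each region's feature centre — B: about -4, C: about +3, D: about +6. Region C is closest to zero.

C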